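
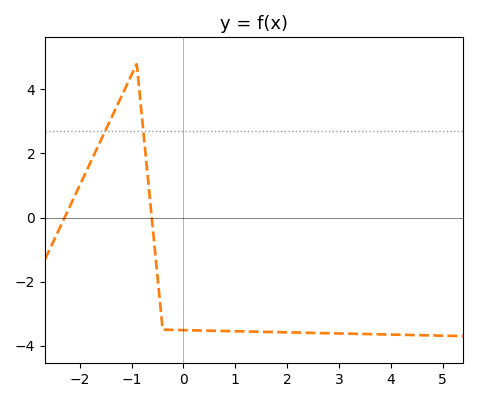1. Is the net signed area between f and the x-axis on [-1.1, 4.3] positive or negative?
negative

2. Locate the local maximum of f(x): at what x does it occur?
-0.903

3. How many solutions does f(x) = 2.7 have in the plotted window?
2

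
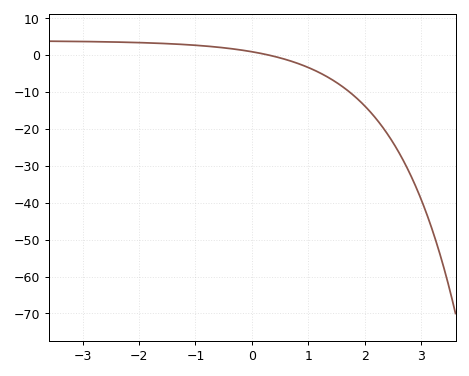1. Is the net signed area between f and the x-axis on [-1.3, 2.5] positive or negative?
negative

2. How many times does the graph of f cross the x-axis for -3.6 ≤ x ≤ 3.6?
1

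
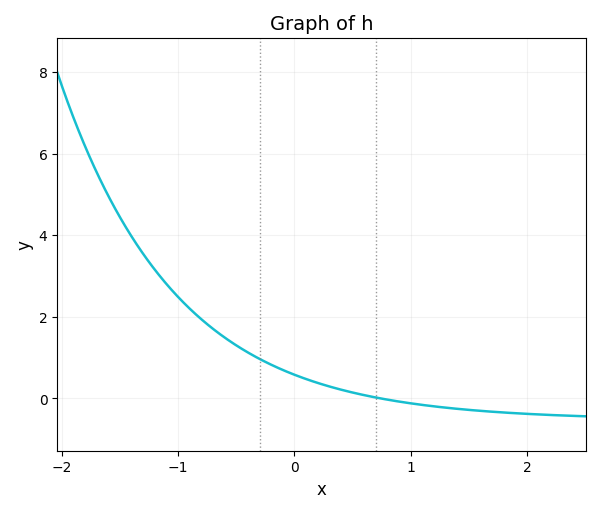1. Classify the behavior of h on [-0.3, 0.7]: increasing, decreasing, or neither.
decreasing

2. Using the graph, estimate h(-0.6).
1.4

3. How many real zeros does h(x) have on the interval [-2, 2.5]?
1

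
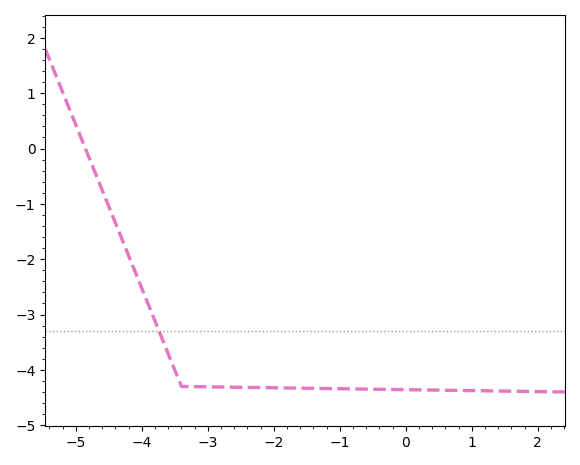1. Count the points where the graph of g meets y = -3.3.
1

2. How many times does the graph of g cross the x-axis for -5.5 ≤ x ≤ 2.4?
1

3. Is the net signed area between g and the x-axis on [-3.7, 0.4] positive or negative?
negative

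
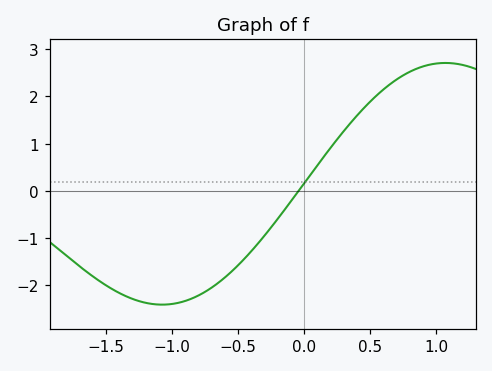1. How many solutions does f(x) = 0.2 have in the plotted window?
1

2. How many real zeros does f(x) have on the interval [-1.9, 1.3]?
1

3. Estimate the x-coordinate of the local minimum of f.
-1.07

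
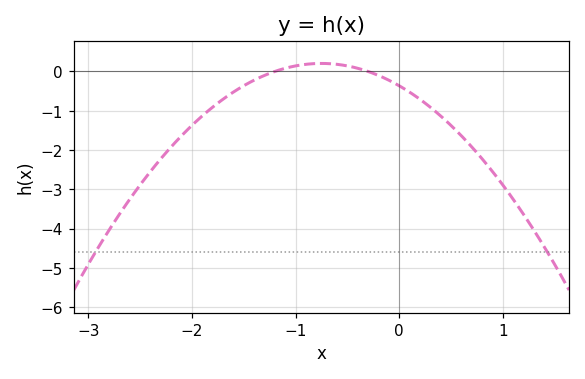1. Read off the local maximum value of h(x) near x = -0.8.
0.205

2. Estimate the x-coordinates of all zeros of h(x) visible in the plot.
-1.2, -0.3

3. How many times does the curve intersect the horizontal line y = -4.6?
2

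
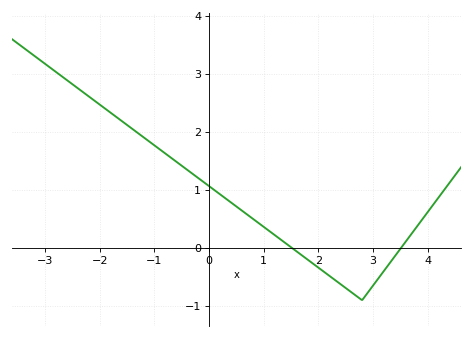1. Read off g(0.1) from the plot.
0.998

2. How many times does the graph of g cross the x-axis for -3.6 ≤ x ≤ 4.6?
2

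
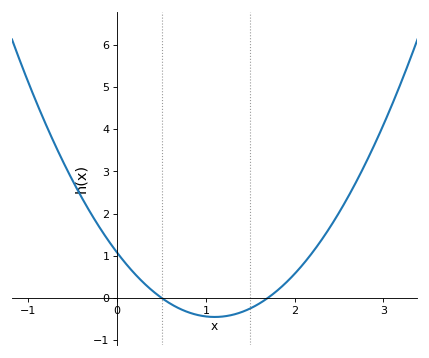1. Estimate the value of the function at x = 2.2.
1.1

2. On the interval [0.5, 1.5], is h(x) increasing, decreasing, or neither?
neither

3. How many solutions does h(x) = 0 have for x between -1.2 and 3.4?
2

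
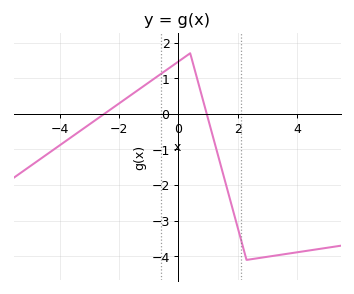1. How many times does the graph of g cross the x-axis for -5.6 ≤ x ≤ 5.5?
2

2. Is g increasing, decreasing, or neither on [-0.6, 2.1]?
neither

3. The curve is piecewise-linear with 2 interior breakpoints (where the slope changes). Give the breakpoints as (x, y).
(0.4, 1.7); (2.3, -4.1)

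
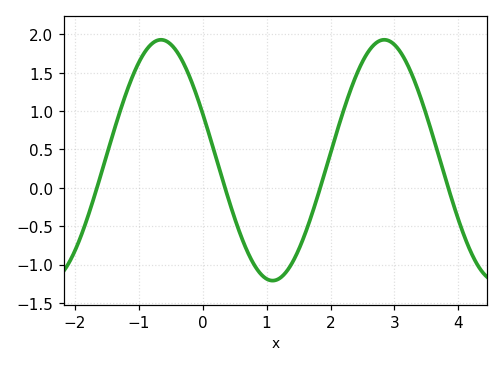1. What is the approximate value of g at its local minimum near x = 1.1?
-1.2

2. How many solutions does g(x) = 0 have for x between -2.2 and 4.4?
4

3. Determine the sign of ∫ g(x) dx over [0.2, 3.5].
positive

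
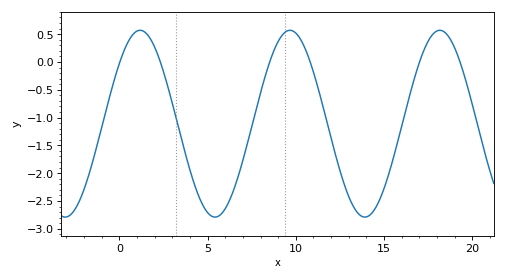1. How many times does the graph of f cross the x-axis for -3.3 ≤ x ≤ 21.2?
6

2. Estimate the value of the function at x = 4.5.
-2.4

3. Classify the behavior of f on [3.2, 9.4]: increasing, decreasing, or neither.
neither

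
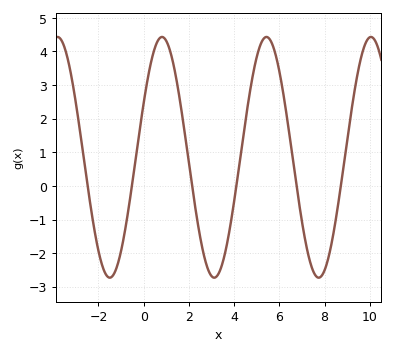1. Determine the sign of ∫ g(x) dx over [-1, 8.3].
positive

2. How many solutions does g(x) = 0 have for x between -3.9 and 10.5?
6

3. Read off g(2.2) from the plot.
-0.3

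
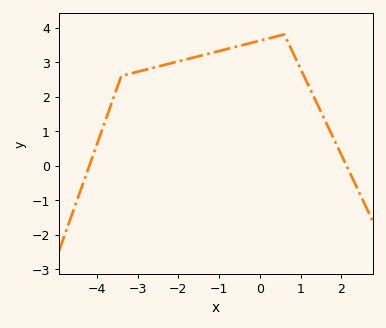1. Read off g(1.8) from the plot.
0.8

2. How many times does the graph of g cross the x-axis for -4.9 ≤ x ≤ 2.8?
2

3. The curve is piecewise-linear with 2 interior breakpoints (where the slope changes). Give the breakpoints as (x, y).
(-3.4, 2.6); (0.6, 3.8)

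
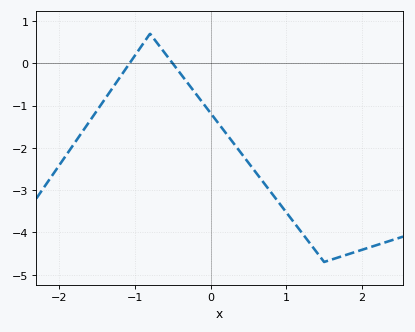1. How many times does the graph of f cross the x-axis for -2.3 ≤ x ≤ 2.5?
2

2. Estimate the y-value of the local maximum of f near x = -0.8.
0.7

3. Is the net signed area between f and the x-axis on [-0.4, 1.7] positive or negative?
negative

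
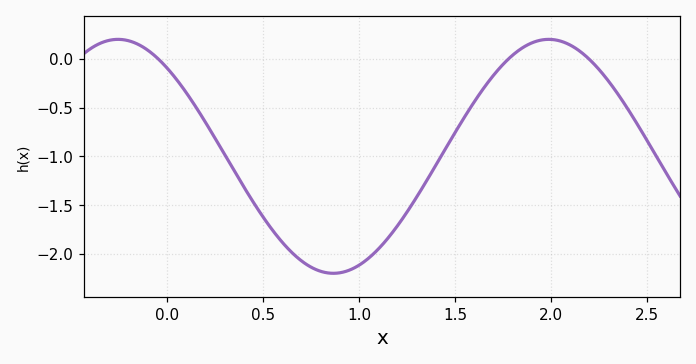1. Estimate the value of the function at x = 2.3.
-0.233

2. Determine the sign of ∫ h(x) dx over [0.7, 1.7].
negative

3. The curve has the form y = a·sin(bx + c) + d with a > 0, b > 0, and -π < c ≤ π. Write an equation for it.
y = 1.2sin(2.8x + 2.29) - 1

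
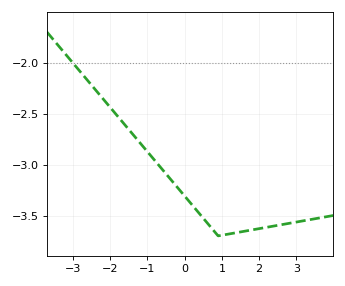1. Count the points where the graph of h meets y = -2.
1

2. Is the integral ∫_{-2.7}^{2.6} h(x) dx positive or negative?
negative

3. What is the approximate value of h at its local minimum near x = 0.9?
-3.7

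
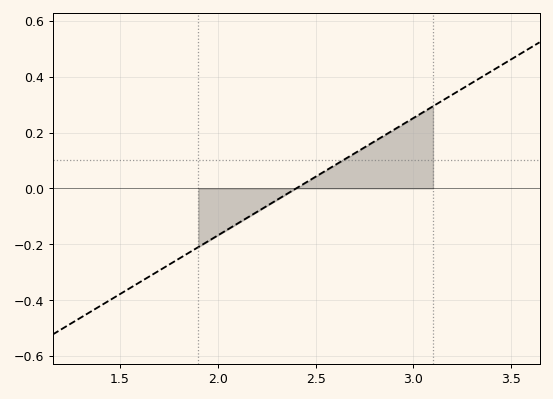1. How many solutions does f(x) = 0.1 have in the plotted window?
1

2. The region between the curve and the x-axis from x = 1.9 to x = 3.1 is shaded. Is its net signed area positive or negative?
positive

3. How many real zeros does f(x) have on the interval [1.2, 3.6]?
1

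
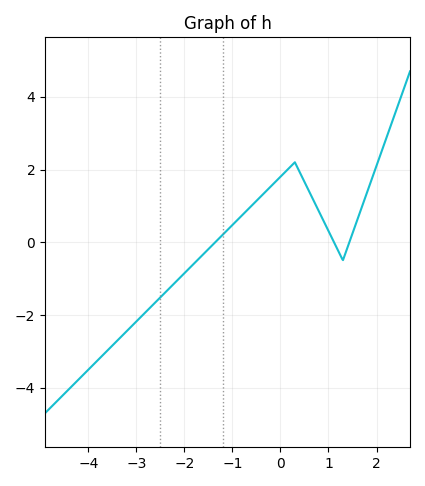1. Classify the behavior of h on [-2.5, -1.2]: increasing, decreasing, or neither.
increasing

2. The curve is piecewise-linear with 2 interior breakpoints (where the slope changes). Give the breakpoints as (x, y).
(0.3, 2.2); (1.3, -0.5)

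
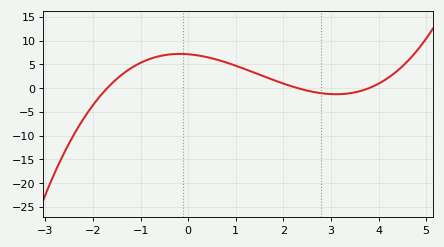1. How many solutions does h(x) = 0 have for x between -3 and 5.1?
3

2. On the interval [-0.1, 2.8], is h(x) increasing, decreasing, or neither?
decreasing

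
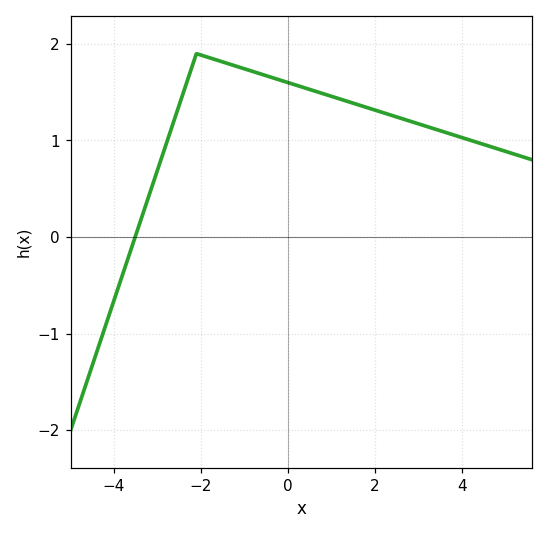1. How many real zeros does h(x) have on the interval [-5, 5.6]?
1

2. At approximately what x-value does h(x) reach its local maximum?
-2.1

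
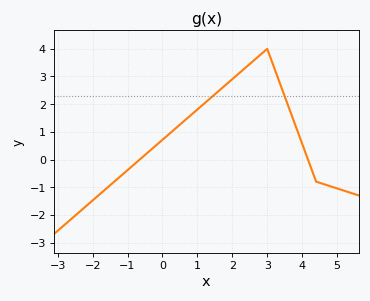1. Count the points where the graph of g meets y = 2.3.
2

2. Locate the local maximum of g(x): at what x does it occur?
3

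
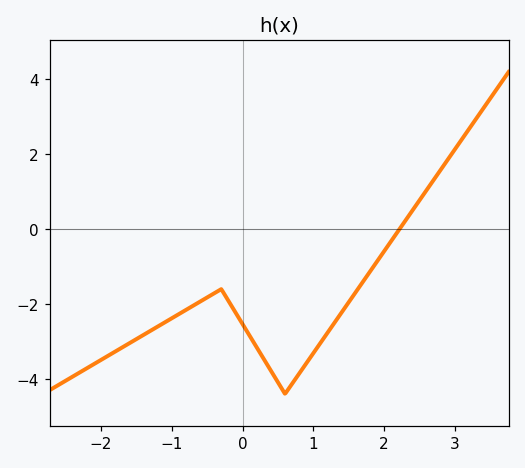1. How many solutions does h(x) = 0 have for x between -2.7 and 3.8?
1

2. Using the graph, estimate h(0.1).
-2.84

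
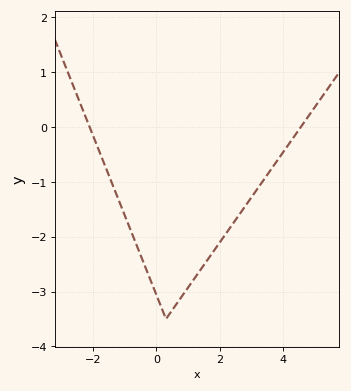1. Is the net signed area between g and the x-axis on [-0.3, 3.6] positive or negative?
negative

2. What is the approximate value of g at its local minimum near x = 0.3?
-3.5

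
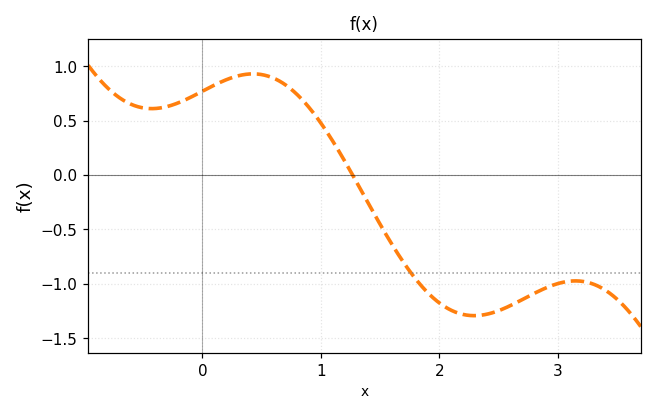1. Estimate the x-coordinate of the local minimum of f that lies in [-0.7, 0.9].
-0.427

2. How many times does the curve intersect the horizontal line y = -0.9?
1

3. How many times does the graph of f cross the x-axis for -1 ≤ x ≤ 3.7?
1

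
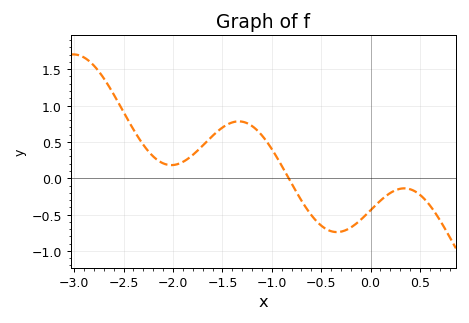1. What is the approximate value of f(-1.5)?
0.697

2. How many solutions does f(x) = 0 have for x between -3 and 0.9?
1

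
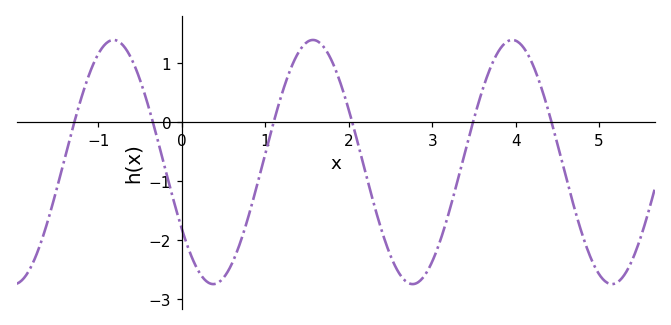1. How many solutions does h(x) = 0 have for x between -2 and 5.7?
6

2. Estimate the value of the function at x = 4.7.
-1.4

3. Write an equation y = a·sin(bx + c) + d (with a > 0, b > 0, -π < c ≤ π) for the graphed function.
y = 2.07sin(2.6x - 2.6) - 0.68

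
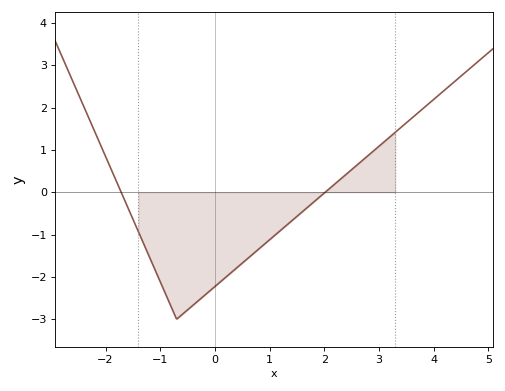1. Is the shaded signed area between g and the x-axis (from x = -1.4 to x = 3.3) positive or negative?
negative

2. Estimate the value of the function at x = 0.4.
-1.79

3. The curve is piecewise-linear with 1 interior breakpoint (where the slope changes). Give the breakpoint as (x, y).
(-0.7, -3)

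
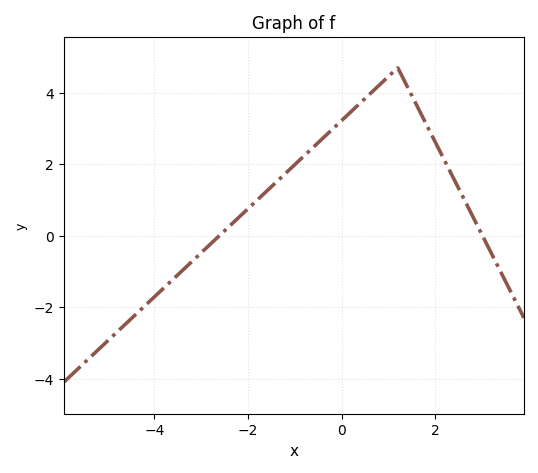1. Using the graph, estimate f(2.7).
0.8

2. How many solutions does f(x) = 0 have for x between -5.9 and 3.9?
2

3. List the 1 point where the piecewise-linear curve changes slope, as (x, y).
(1.2, 4.7)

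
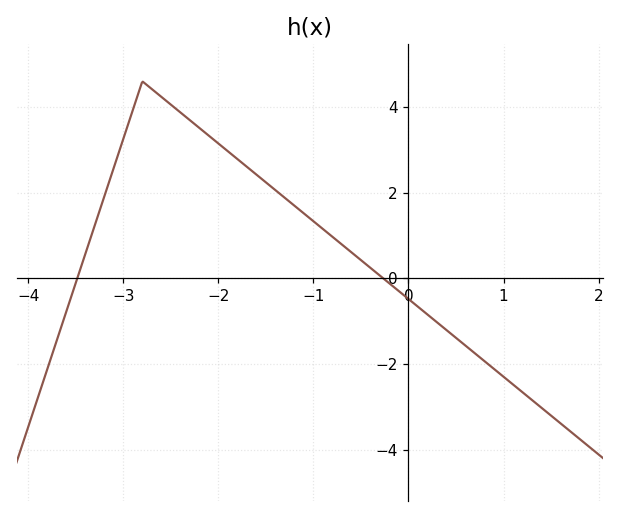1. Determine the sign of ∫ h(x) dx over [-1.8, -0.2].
positive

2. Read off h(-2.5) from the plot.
4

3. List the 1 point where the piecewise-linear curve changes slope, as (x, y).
(-2.8, 4.6)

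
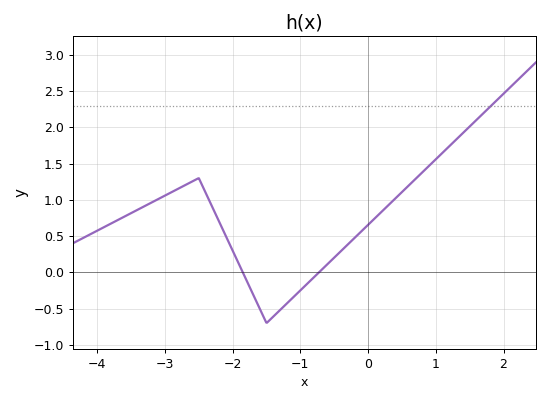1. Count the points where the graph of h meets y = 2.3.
1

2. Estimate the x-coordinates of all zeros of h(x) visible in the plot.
-1.9, -0.7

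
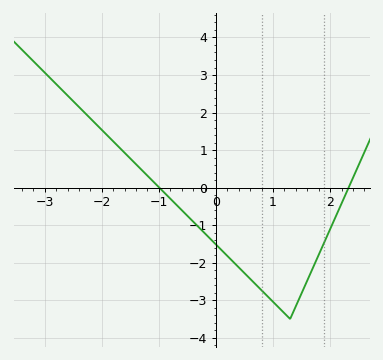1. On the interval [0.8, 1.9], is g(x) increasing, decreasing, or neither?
neither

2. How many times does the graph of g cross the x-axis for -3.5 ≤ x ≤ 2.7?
2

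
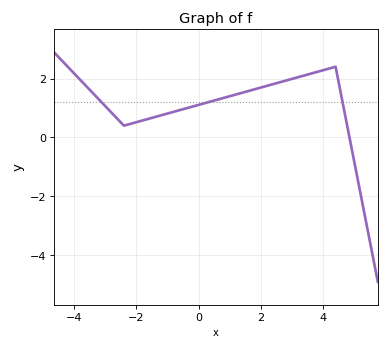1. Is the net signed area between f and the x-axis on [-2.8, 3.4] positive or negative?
positive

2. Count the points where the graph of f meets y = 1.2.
3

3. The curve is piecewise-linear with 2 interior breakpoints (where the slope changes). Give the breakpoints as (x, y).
(-2.4, 0.4); (4.4, 2.4)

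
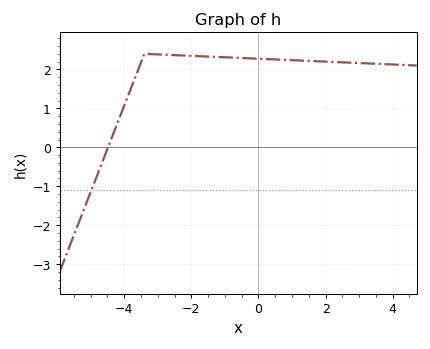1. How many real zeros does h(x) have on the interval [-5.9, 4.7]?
1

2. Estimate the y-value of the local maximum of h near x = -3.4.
2.4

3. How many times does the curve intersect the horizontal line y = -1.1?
1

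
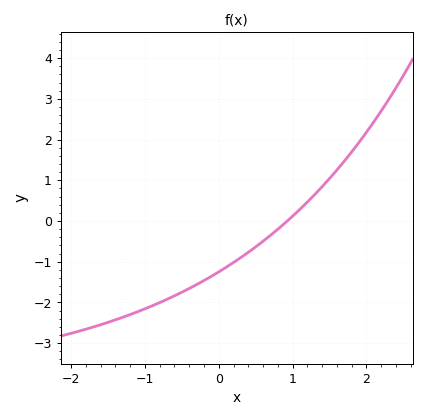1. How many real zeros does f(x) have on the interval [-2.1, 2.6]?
1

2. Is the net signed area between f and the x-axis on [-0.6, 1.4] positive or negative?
negative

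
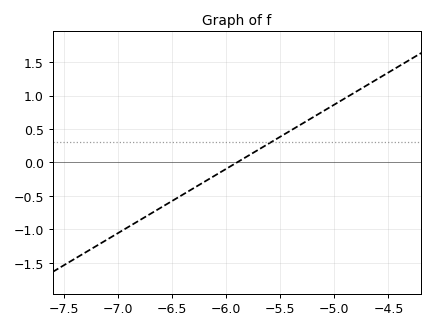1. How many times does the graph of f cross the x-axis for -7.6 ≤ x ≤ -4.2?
1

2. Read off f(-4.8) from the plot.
1.05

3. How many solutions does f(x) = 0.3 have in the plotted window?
1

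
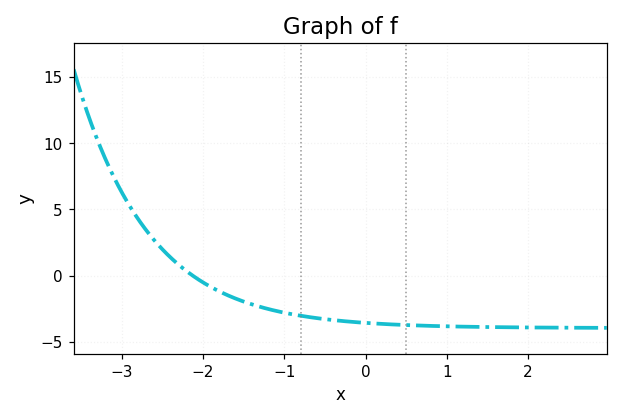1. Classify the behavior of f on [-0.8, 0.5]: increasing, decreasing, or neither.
decreasing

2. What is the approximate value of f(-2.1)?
0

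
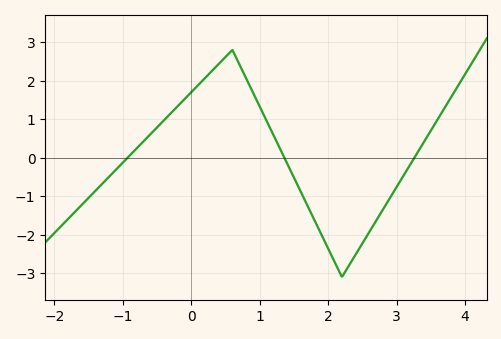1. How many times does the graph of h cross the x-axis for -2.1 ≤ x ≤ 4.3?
3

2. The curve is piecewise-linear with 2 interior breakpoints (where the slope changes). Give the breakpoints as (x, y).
(0.6, 2.8); (2.2, -3.1)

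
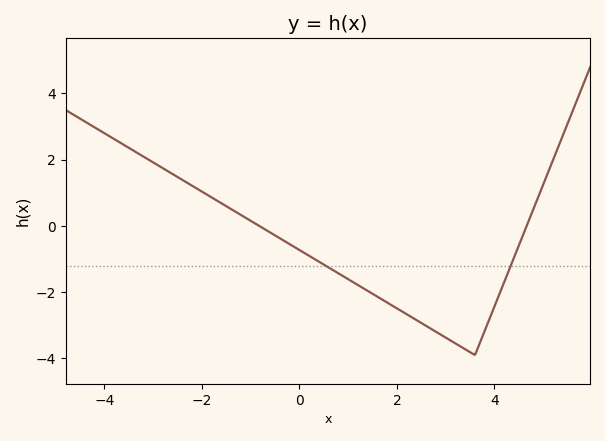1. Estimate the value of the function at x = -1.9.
1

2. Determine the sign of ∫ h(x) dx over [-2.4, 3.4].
negative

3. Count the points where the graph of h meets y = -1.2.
2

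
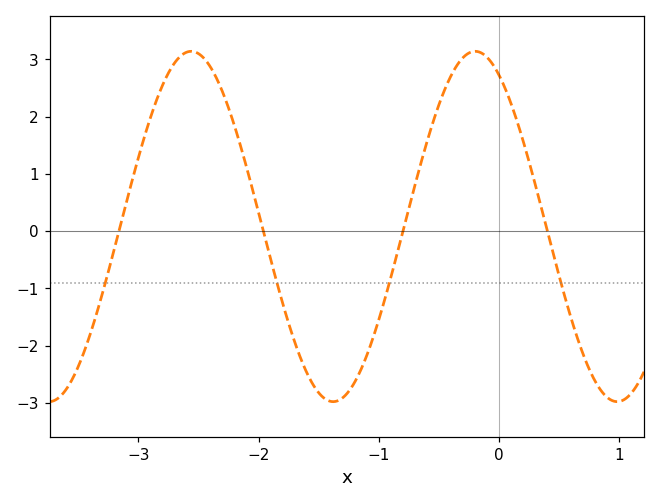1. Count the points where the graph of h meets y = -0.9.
4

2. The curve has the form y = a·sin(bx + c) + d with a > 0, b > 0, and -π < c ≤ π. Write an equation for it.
y = 3.06sin(2.7x + 2.1) + 0.08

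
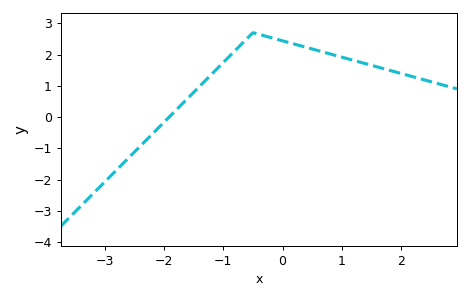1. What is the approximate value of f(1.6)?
1.6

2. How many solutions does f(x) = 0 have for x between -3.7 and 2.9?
1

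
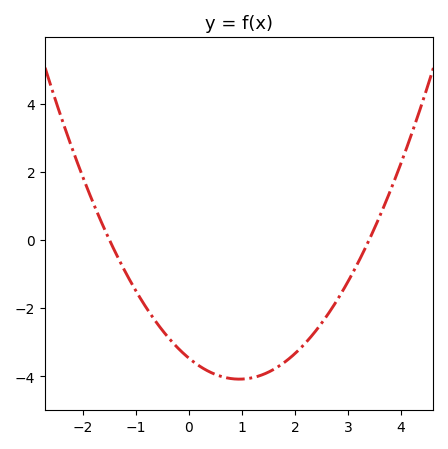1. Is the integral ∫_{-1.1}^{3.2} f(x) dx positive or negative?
negative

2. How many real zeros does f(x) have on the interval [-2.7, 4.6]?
2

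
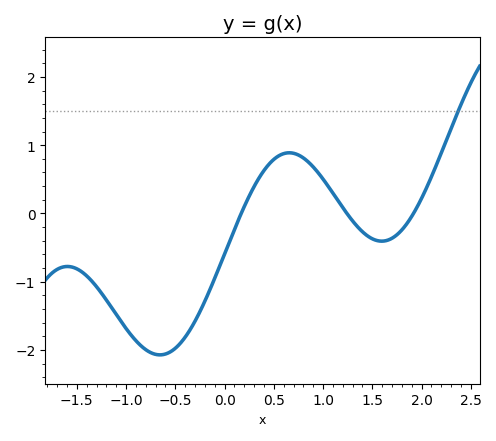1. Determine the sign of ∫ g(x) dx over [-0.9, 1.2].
negative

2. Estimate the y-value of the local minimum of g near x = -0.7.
-2.07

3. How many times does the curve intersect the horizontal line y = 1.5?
1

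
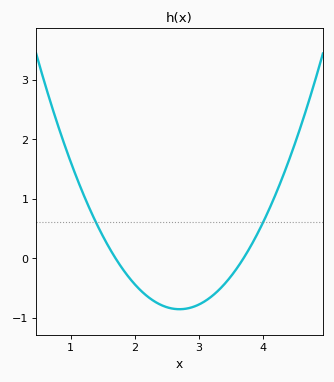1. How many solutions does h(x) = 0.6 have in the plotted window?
2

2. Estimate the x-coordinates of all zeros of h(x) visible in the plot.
1.7, 3.7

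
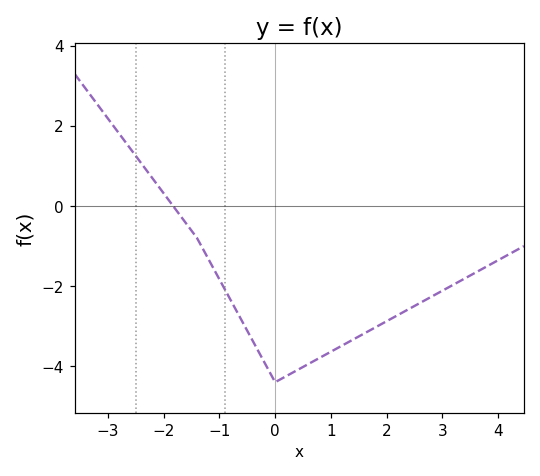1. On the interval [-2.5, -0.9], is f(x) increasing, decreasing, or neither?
decreasing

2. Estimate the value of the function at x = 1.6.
-3.2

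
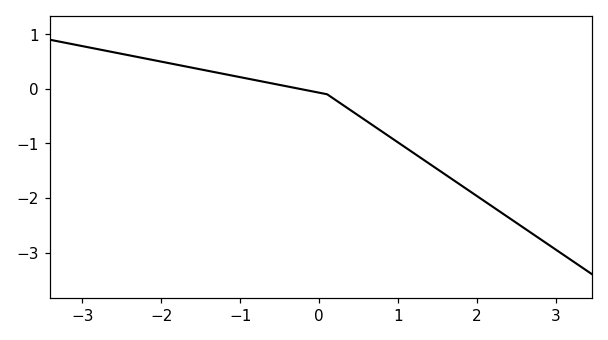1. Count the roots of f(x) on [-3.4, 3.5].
1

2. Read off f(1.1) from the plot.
-1.08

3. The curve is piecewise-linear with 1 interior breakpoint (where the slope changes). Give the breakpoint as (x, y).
(0.1, -0.1)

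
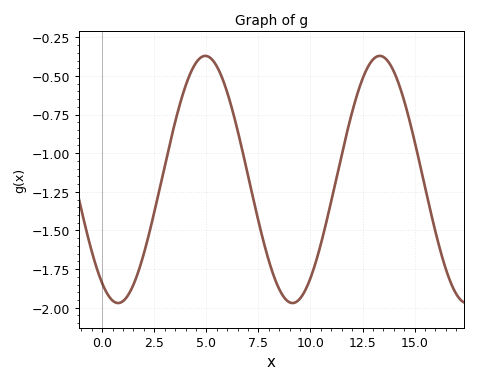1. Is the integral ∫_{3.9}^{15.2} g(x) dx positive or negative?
negative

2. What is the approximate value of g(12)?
-0.735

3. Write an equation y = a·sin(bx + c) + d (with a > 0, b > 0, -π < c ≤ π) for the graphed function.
y = 0.8sin(0.75x - 2.14) - 1.17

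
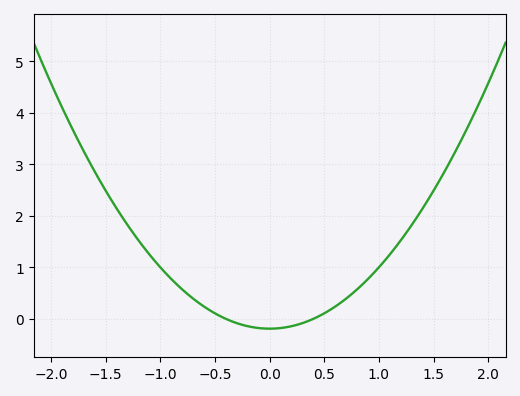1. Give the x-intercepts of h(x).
-0.4, 0.4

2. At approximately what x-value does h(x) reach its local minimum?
0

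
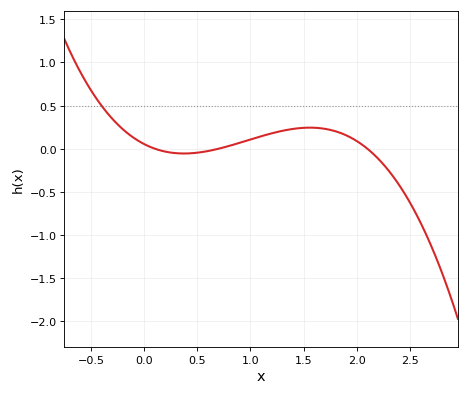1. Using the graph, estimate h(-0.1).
0.127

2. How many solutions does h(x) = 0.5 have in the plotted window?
1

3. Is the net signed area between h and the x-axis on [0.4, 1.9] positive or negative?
positive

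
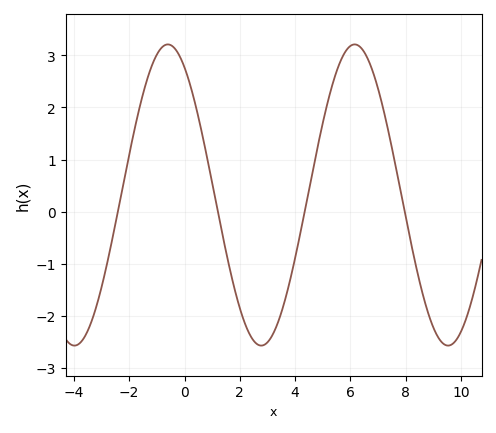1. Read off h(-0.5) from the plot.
3.2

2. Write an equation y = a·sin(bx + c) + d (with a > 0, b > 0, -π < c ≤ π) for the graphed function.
y = 2.89sin(0.93x + 2.13) + 0.32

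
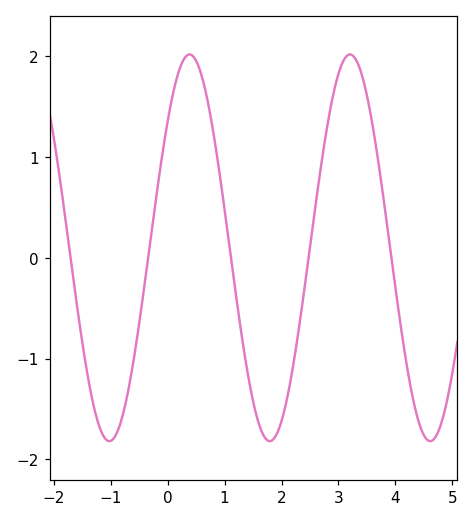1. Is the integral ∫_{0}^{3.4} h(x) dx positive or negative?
positive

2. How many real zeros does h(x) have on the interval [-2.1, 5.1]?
5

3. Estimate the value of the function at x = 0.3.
1.99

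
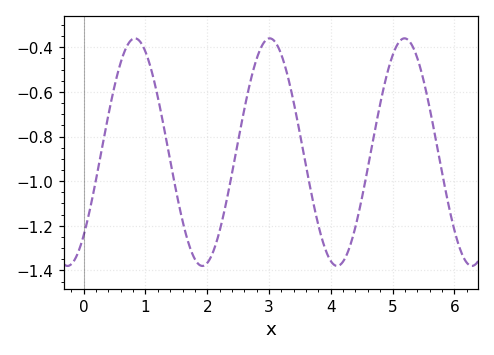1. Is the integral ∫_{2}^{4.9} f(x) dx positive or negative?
negative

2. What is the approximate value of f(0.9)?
-0.37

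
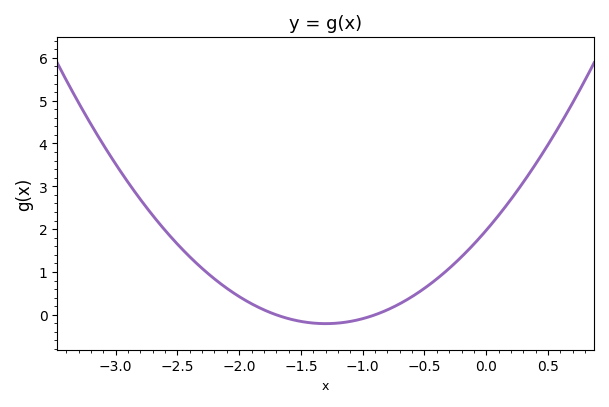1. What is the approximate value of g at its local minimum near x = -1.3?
-0.206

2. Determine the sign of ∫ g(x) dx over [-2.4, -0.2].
positive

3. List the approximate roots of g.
-1.7, -0.9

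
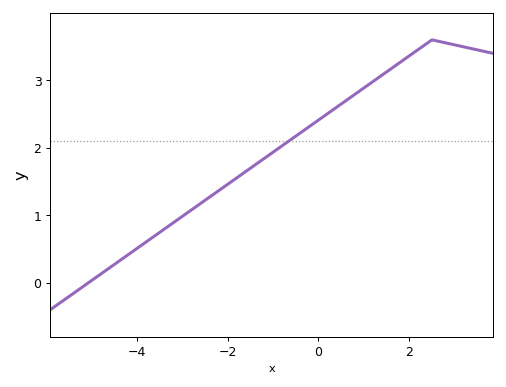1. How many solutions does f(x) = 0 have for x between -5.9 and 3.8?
1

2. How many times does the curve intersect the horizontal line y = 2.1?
1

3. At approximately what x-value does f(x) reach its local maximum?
2.5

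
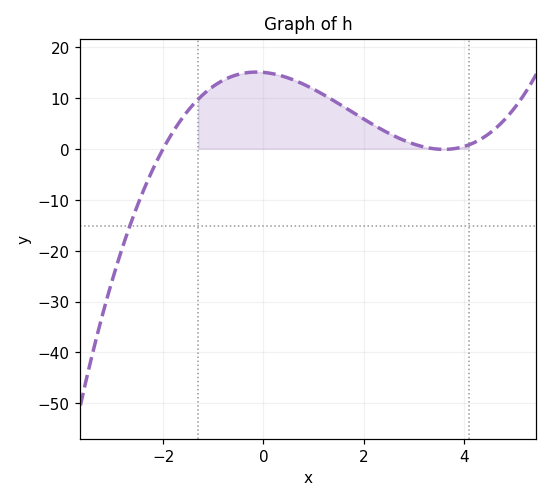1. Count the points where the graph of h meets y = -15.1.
1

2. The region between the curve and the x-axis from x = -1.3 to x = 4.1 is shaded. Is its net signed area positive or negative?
positive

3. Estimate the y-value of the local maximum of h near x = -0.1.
15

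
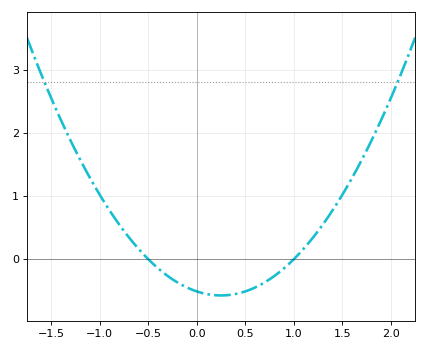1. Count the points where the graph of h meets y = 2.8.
2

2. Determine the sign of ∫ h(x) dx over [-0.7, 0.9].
negative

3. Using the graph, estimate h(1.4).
0.8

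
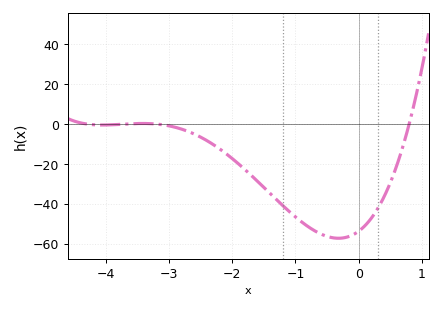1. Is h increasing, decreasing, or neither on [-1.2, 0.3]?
neither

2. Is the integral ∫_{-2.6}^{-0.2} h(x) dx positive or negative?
negative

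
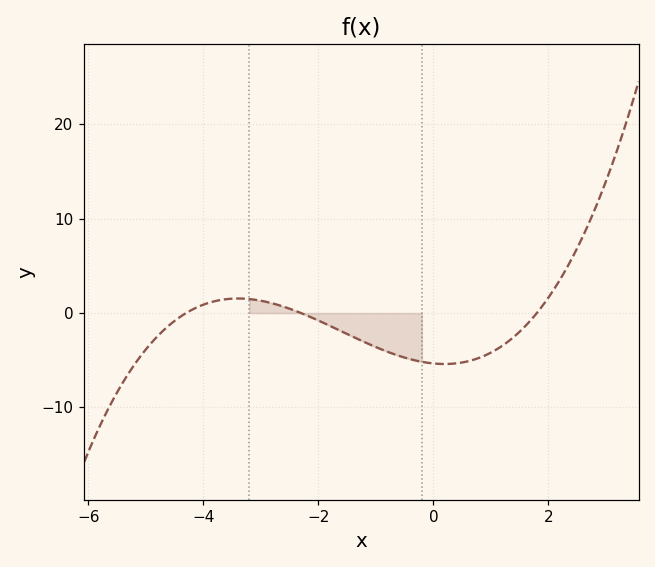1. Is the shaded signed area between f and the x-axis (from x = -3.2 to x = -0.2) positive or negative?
negative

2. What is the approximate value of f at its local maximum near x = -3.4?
2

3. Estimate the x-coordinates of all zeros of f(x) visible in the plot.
-4.4, -2.4, 1.8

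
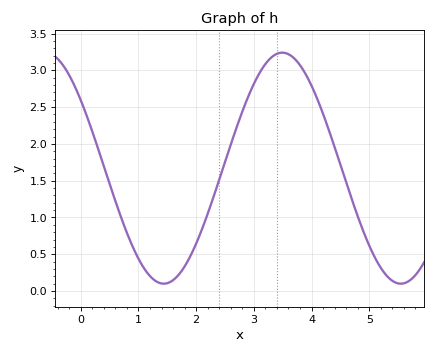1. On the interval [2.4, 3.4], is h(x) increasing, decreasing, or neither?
increasing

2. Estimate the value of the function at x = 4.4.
1.95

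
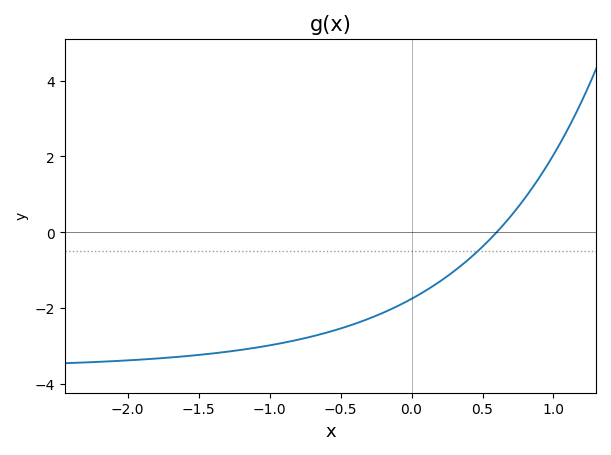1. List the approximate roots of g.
0.6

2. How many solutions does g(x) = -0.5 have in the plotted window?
1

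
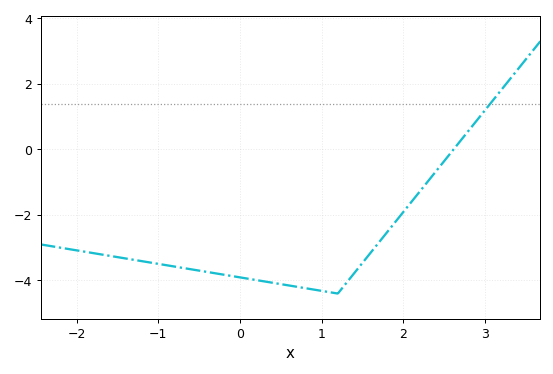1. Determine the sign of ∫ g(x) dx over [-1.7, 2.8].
negative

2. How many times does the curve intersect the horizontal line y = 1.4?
1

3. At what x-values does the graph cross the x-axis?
2.62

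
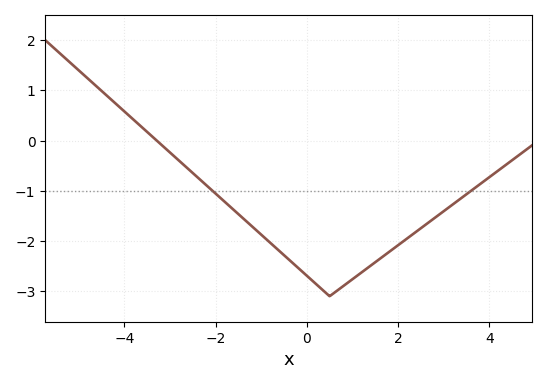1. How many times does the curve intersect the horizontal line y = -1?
2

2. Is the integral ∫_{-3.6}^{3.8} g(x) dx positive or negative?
negative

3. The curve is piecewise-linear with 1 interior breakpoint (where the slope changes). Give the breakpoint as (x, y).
(0.5, -3.1)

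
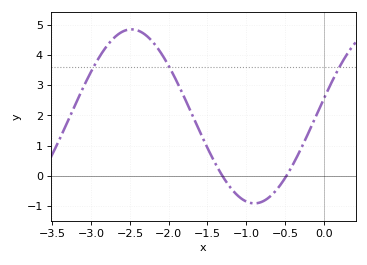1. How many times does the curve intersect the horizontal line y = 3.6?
3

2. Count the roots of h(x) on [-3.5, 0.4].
2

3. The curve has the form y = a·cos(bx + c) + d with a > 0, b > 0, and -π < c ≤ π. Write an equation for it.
y = 2.88cos(2x - 1.4) + 1.97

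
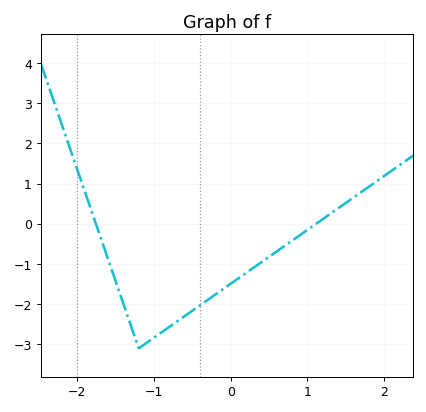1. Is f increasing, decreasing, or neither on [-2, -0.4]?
neither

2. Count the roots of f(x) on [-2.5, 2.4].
2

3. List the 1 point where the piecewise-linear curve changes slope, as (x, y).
(-1.2, -3.1)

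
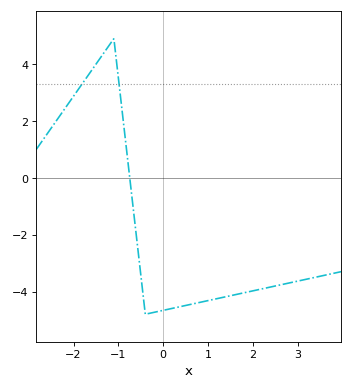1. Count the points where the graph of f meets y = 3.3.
2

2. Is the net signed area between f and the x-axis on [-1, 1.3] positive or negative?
negative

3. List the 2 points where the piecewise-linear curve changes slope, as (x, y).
(-1.1, 4.9); (-0.4, -4.8)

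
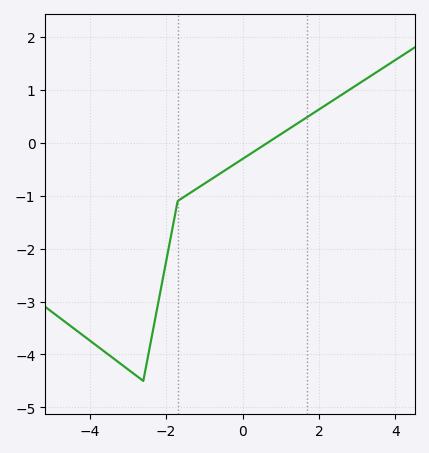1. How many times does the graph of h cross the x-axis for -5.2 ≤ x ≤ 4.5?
1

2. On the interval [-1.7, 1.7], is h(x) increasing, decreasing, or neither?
increasing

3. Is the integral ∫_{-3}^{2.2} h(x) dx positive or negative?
negative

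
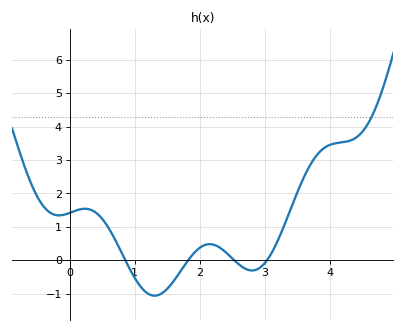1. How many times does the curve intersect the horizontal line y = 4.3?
1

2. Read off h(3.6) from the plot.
2.47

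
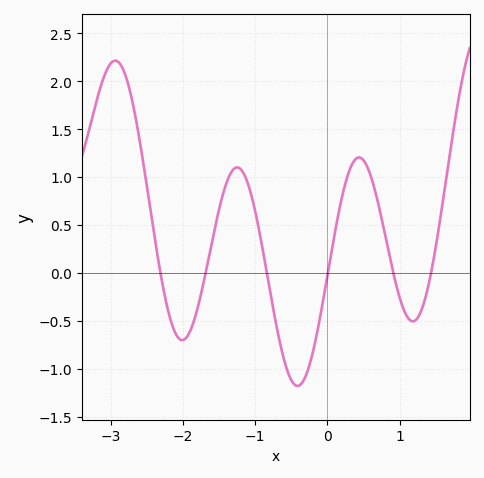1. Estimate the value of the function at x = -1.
0.644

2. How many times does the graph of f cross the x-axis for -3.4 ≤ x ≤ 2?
6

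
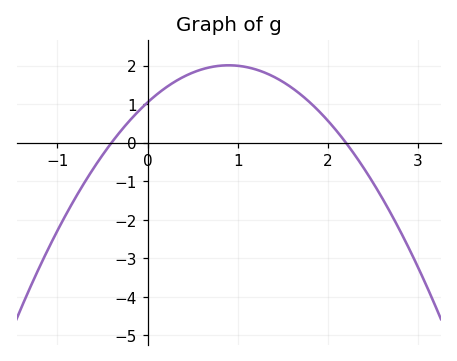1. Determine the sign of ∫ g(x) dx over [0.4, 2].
positive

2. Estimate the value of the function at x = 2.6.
-1.43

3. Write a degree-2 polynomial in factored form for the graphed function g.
y = -1.19(x + 0.4)(x - 2.2)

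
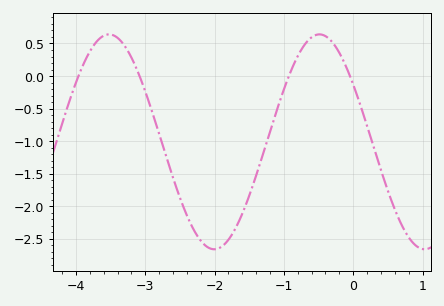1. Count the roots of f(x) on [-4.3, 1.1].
4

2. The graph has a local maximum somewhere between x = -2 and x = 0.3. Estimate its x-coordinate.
-0.487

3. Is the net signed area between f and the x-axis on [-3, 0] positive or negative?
negative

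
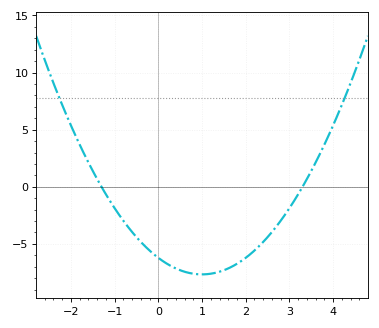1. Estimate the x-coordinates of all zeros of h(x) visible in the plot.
-1.2, 3.4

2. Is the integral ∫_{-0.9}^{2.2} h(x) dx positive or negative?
negative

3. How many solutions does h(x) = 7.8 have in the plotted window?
2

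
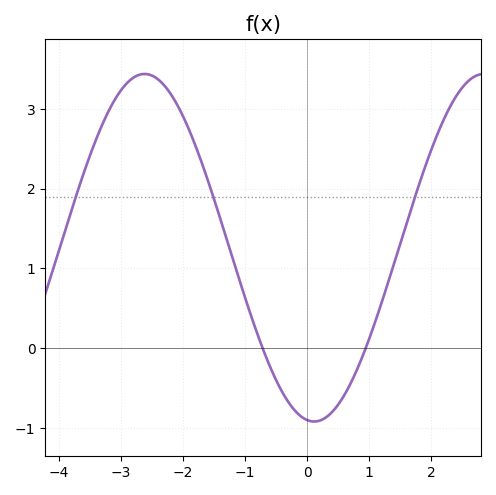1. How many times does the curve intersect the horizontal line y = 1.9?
3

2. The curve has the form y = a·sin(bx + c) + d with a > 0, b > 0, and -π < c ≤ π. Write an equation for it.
y = 2.18sin(1.15x - 1.7) + 1.26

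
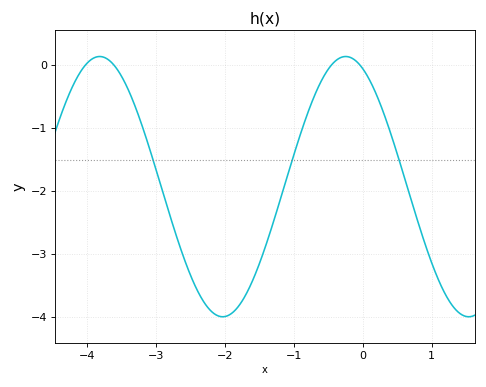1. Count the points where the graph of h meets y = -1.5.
3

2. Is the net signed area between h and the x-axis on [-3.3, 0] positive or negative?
negative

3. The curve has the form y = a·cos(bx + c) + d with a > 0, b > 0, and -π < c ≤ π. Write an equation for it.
y = 2.07cos(1.76x + 0.432) - 1.93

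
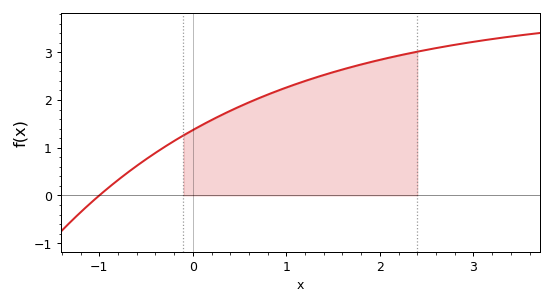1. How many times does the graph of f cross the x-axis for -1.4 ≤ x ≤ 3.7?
1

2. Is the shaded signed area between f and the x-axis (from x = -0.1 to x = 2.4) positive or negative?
positive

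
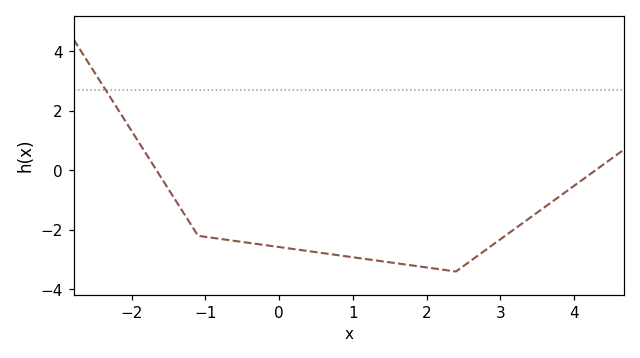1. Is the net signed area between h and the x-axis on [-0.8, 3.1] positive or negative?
negative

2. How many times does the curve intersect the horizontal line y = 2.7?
1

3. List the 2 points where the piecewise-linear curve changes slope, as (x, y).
(-1.1, -2.2); (2.4, -3.4)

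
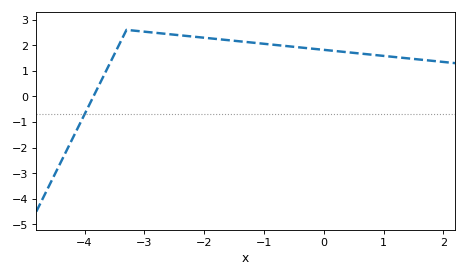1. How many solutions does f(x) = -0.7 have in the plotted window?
1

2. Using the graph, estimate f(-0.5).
1.9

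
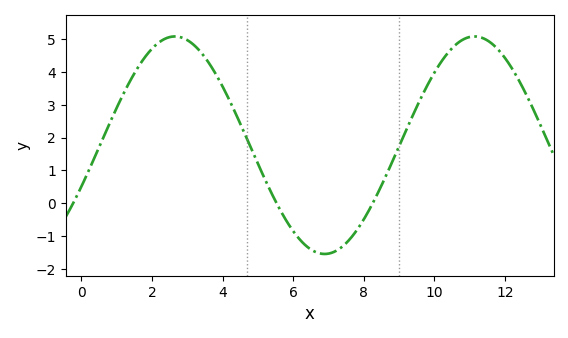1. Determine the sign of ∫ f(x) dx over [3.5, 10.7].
positive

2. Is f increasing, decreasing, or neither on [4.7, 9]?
neither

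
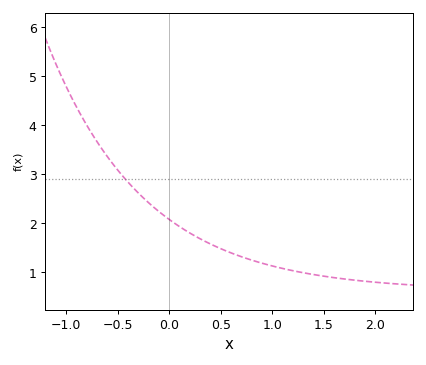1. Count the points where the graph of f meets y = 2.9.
1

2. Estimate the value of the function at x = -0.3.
2.62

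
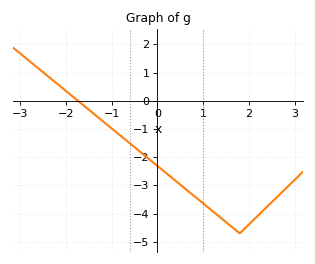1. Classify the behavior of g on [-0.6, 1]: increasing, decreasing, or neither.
decreasing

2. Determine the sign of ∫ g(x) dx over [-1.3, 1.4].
negative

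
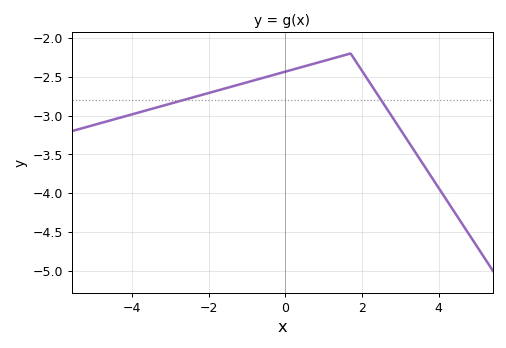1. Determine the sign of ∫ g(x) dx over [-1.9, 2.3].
negative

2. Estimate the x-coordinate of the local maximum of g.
1.7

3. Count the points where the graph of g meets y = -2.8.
2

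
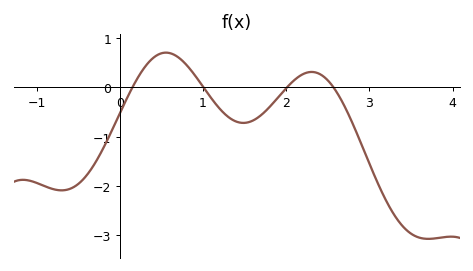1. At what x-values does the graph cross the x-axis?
0.15, 1.01, 2.01, 2.57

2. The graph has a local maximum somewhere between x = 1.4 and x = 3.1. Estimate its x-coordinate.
2.31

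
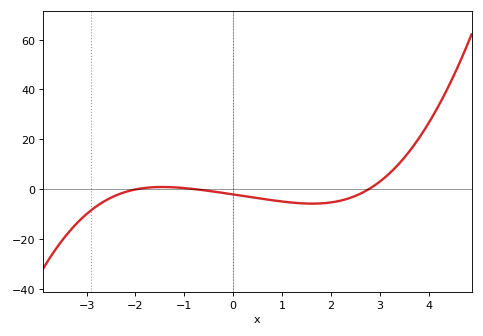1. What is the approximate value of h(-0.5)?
0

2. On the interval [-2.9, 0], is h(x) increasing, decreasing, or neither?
neither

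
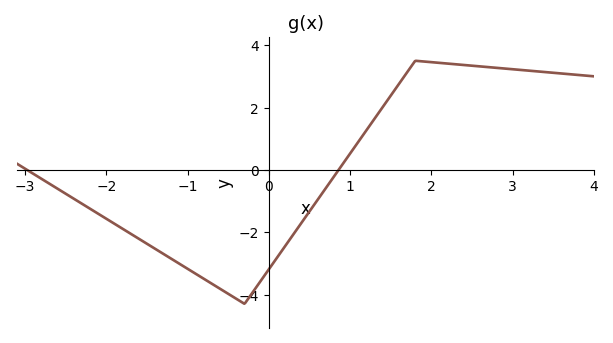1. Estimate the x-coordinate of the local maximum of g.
1.8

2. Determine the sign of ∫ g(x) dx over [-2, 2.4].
negative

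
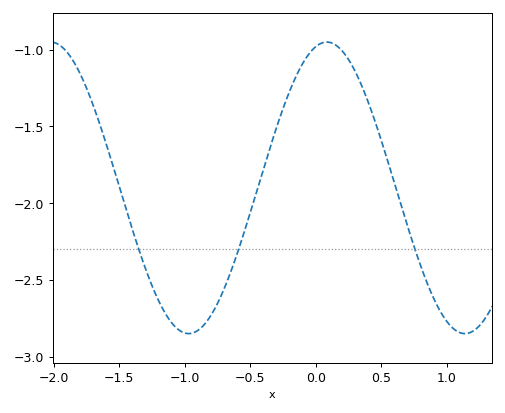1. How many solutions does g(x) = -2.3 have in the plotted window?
3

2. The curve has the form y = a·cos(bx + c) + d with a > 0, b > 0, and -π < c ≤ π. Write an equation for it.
y = 0.95cos(2.98x - 0.252) - 1.9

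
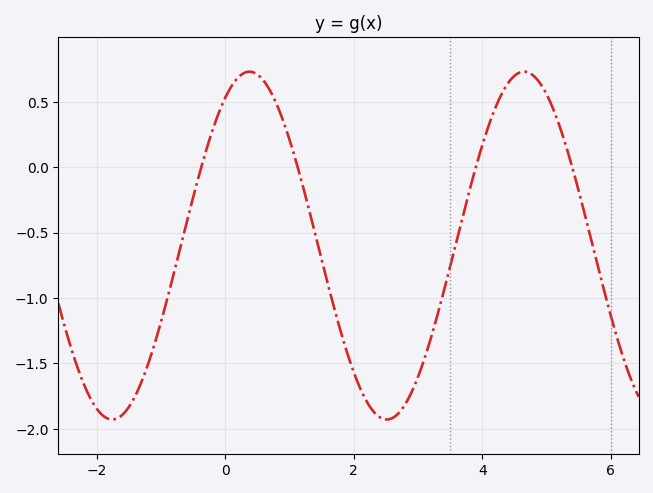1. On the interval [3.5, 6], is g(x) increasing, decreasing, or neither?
neither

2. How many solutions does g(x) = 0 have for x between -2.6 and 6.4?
4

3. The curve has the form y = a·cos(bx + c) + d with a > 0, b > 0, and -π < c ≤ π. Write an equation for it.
y = 1.33cos(1.5x - 0.55) - 0.6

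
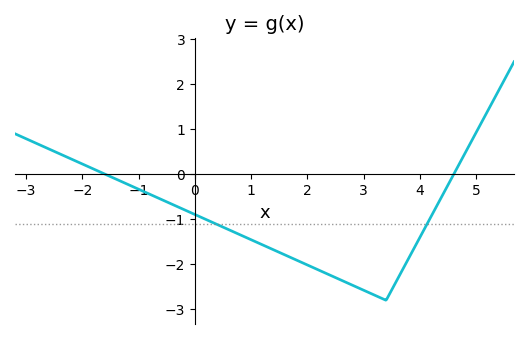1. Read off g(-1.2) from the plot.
-0.2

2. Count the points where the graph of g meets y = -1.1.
2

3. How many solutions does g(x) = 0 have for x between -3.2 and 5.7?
2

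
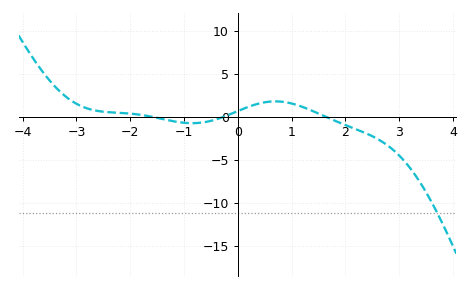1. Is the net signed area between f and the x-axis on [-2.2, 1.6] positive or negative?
positive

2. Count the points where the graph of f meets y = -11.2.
1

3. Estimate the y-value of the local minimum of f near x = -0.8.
-0.5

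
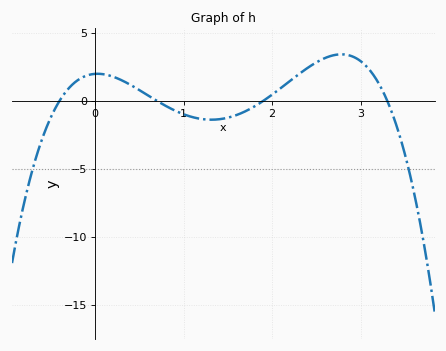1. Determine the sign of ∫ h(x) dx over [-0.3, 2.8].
positive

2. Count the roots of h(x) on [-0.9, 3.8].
4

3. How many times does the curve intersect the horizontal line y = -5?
2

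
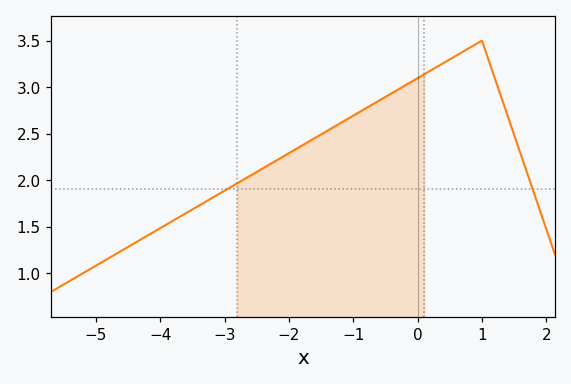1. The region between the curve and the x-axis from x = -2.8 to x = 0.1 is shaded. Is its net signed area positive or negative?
positive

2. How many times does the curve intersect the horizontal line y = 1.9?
2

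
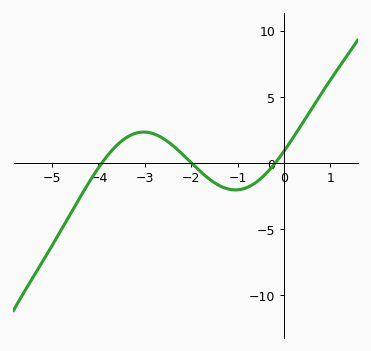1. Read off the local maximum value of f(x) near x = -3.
2.36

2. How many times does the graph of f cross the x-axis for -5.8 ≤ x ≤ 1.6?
3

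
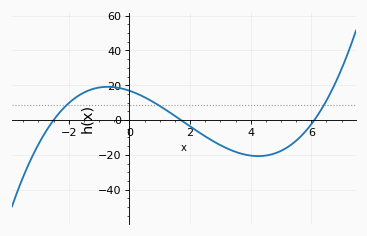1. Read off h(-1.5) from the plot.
16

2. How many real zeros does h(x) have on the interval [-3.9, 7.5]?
3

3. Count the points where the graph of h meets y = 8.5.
3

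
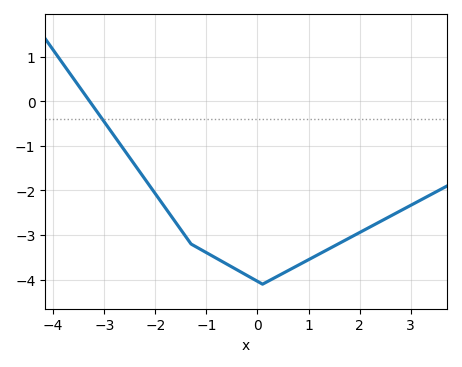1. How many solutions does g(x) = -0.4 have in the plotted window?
1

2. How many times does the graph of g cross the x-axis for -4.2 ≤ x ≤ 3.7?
1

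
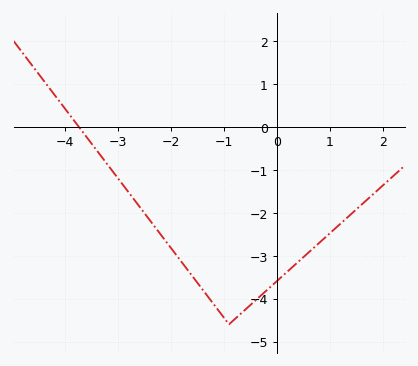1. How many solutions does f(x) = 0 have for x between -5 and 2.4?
1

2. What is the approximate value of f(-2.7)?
-1.7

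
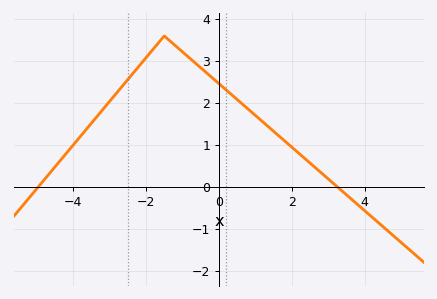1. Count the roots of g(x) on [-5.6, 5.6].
2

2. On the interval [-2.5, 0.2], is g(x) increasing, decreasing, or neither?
neither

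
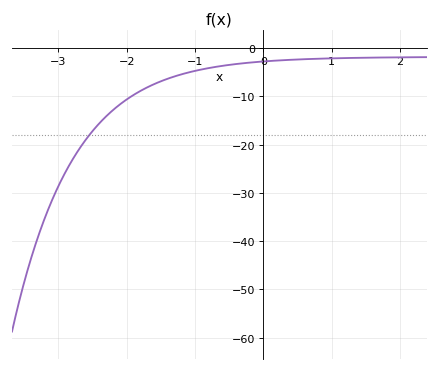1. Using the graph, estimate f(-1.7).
-8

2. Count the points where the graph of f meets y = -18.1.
1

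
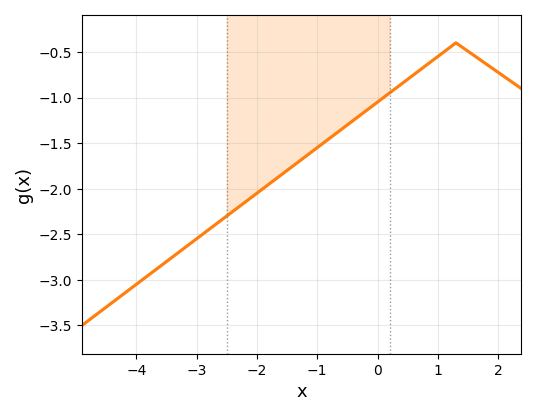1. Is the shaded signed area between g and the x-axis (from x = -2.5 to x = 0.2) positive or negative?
negative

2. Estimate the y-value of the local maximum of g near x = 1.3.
-0.4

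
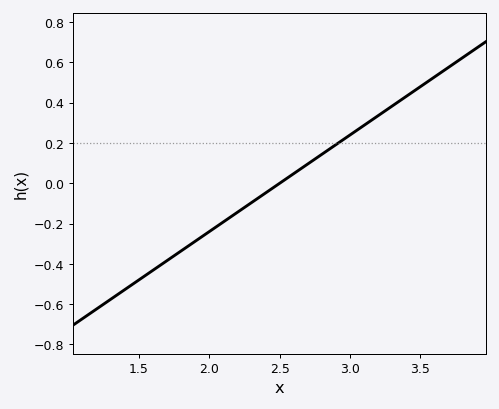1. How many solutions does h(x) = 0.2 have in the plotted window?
1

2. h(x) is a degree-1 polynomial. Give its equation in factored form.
y = 0.48(x - 2.5)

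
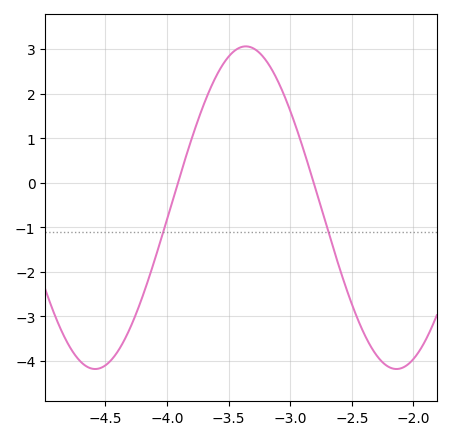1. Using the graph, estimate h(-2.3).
-3.87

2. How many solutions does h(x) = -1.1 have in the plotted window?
2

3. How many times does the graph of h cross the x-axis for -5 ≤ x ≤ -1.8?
2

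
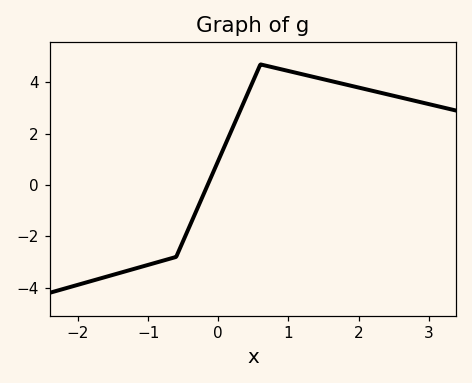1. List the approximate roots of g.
-0.2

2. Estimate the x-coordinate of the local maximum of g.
0.6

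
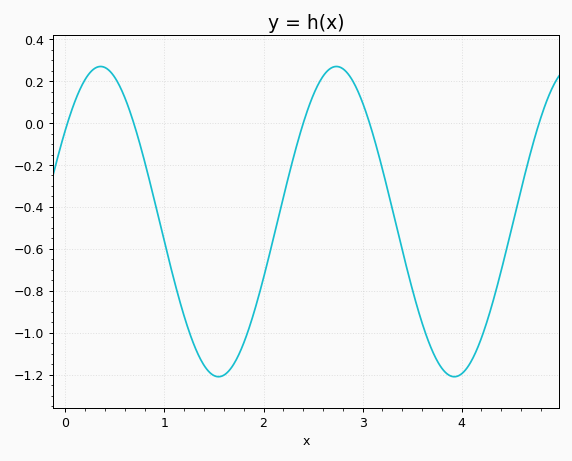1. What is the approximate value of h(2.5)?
0.131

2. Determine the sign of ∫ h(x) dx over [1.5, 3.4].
negative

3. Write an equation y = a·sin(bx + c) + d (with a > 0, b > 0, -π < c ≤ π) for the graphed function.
y = 0.74sin(2.64x + 0.632) - 0.47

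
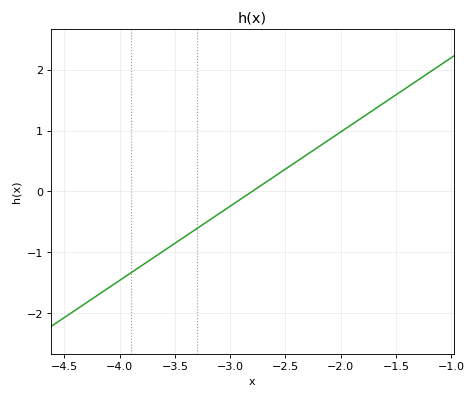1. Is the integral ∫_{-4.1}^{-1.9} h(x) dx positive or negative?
negative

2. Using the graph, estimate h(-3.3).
-0.61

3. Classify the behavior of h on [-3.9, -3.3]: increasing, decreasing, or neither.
increasing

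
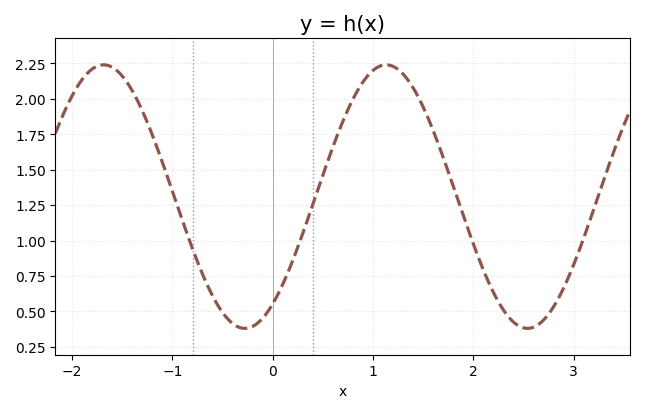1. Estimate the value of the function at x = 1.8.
1.38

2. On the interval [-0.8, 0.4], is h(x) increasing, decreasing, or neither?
neither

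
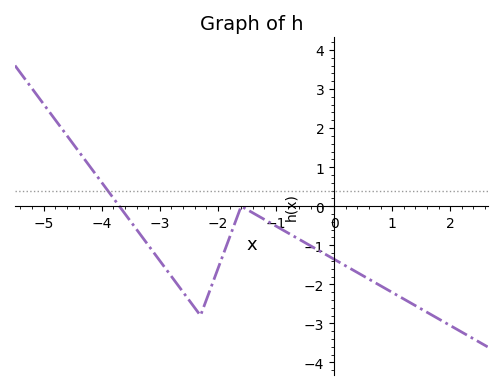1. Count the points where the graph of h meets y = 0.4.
1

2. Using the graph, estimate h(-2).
-1.6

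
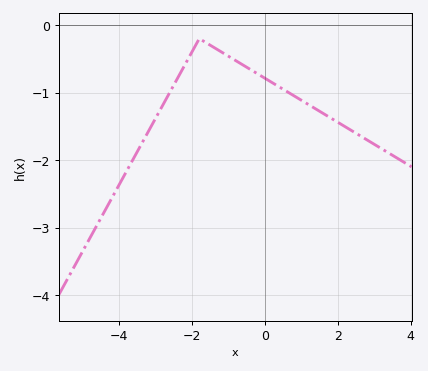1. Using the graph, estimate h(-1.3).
-0.4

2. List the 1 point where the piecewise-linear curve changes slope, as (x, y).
(-1.8, -0.2)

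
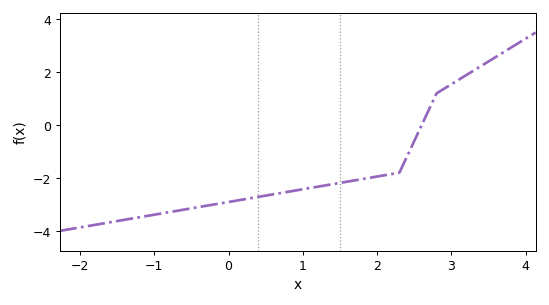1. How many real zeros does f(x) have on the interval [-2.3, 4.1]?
1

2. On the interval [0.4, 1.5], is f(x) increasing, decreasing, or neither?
increasing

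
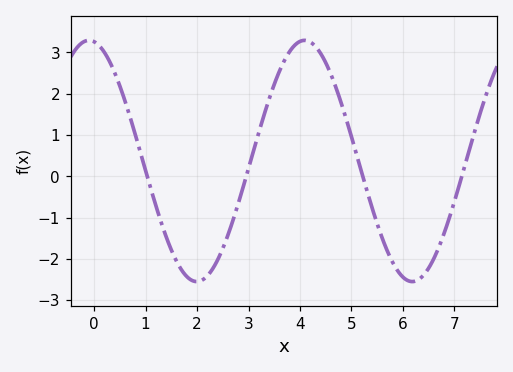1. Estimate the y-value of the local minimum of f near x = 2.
-2.55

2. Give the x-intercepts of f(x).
1.03, 2.96, 5.22, 7.14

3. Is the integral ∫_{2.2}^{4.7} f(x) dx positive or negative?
positive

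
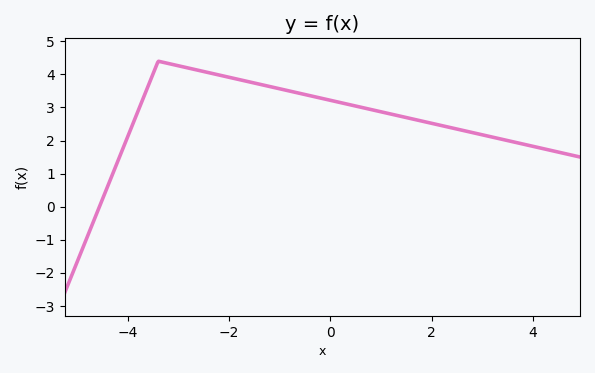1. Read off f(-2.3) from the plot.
4.02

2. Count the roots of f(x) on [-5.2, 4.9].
1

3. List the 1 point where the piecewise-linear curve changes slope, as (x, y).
(-3.4, 4.4)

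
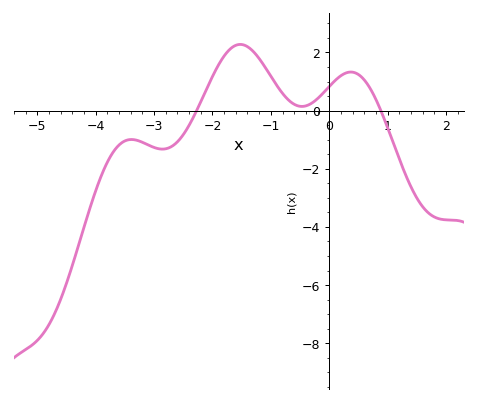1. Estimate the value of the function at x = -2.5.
-0.829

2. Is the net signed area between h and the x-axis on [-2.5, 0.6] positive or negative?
positive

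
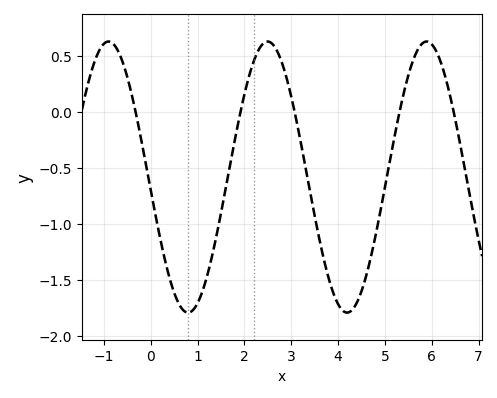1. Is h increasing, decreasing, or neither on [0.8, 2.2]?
increasing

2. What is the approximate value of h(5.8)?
0.613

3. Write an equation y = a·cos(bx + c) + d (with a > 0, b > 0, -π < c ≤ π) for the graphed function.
y = 1.21cos(1.85x + 1.67) - 0.58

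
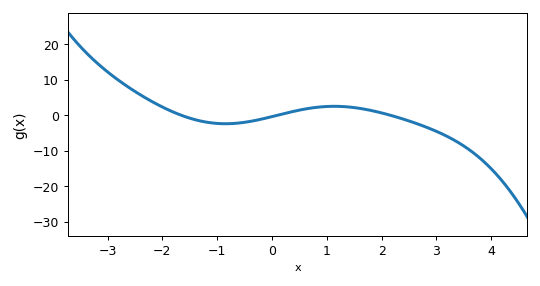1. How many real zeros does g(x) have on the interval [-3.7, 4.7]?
3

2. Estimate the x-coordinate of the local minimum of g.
-0.8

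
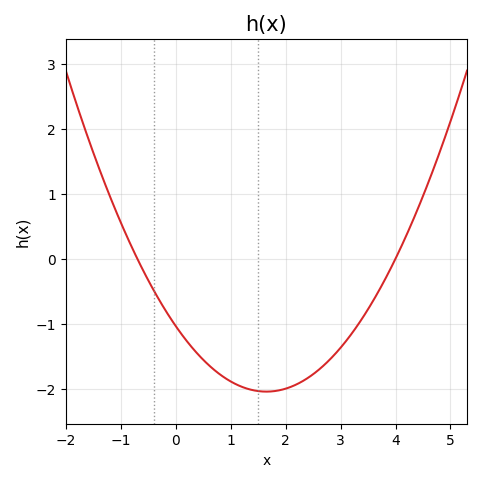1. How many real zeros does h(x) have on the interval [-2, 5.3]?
2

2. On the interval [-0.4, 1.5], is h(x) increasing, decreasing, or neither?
decreasing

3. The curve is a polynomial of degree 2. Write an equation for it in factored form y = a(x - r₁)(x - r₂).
y = 0.37(x + 0.7)(x - 4)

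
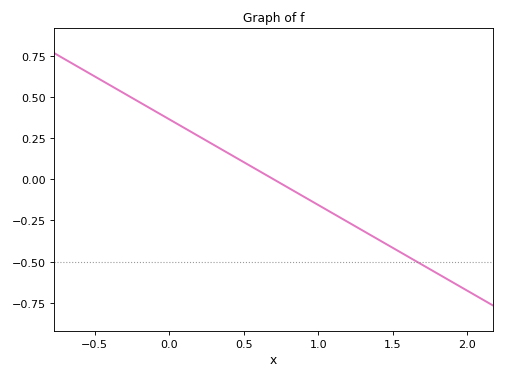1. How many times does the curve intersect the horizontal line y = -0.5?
1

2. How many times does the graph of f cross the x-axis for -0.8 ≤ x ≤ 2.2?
1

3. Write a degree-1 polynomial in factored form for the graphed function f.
y = -0.52(x - 0.7)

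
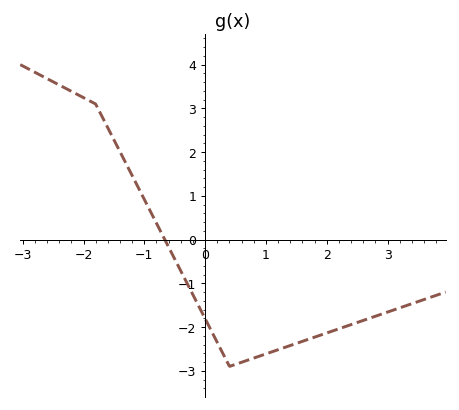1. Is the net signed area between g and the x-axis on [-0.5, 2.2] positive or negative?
negative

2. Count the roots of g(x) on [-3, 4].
1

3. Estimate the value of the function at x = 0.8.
-2.7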